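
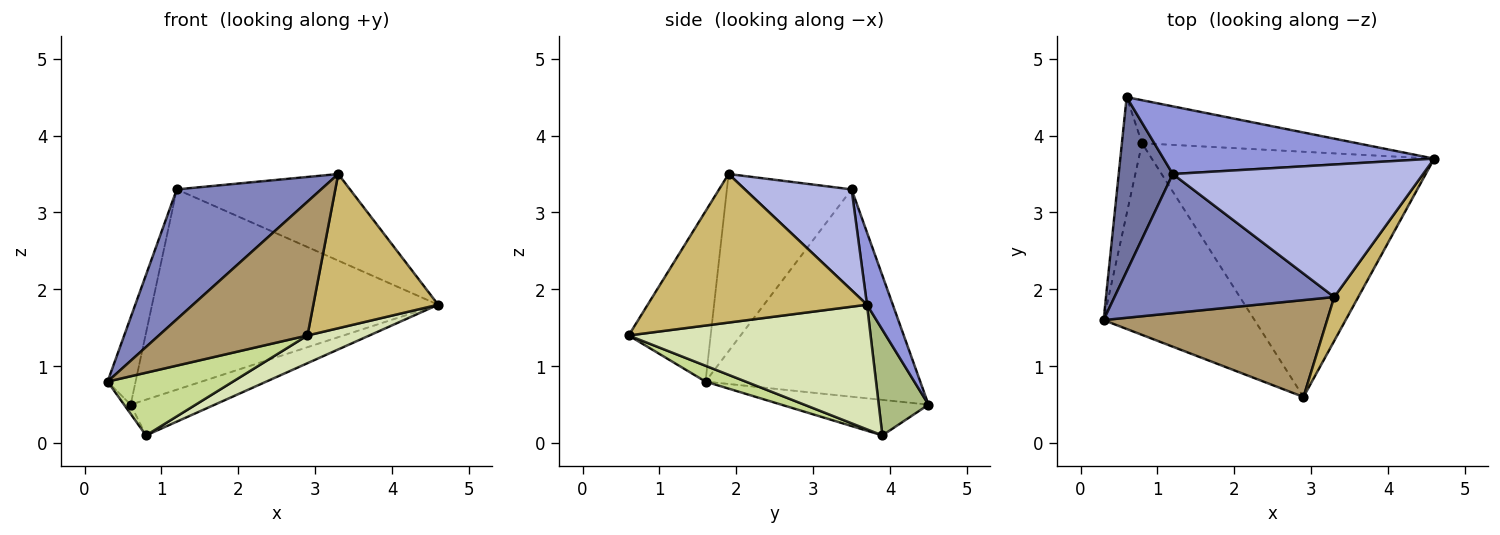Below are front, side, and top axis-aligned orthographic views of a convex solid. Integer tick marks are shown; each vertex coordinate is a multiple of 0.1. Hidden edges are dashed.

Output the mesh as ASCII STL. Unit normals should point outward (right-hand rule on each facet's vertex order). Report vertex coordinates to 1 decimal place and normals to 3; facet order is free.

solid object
 facet normal -0.960 0.125 0.250
  outer loop
   vertex 1.2 3.5 3.3
   vertex 0.6 4.5 0.5
   vertex 0.3 1.6 0.8
  endloop
 endfacet
 facet normal -0.508 -0.588 0.630
  outer loop
   vertex 1.2 3.5 3.3
   vertex 0.3 1.6 0.8
   vertex 3.3 1.9 3.5
  endloop
 endfacet
 facet normal 0.085 0.944 0.319
  outer loop
   vertex 1.2 3.5 3.3
   vertex 4.6 3.7 1.8
   vertex 0.6 4.5 0.5
  endloop
 endfacet
 facet normal 0.319 0.518 0.793
  outer loop
   vertex 1.2 3.5 3.3
   vertex 3.3 1.9 3.5
   vertex 4.6 3.7 1.8
  endloop
 endfacet
 facet normal -0.869 0.039 -0.493
  outer loop
   vertex 0.8 3.9 0.1
   vertex 0.3 1.6 0.8
   vertex 0.6 4.5 0.5
  endloop
 endfacet
 facet normal 0.353 0.598 -0.720
  outer loop
   vertex 0.8 3.9 0.1
   vertex 0.6 4.5 0.5
   vertex 4.6 3.7 1.8
  endloop
 endfacet
 facet normal 0.099 -0.309 -0.946
  outer loop
   vertex 2.9 0.6 1.4
   vertex 0.3 1.6 0.8
   vertex 0.8 3.9 0.1
  endloop
 endfacet
 facet normal 0.402 -0.103 -0.910
  outer loop
   vertex 2.9 0.6 1.4
   vertex 0.8 3.9 0.1
   vertex 4.6 3.7 1.8
  endloop
 endfacet
 facet normal -0.408 -0.739 0.535
  outer loop
   vertex 2.9 0.6 1.4
   vertex 3.3 1.9 3.5
   vertex 0.3 1.6 0.8
  endloop
 endfacet
 facet normal 0.861 -0.490 0.139
  outer loop
   vertex 2.9 0.6 1.4
   vertex 4.6 3.7 1.8
   vertex 3.3 1.9 3.5
  endloop
 endfacet
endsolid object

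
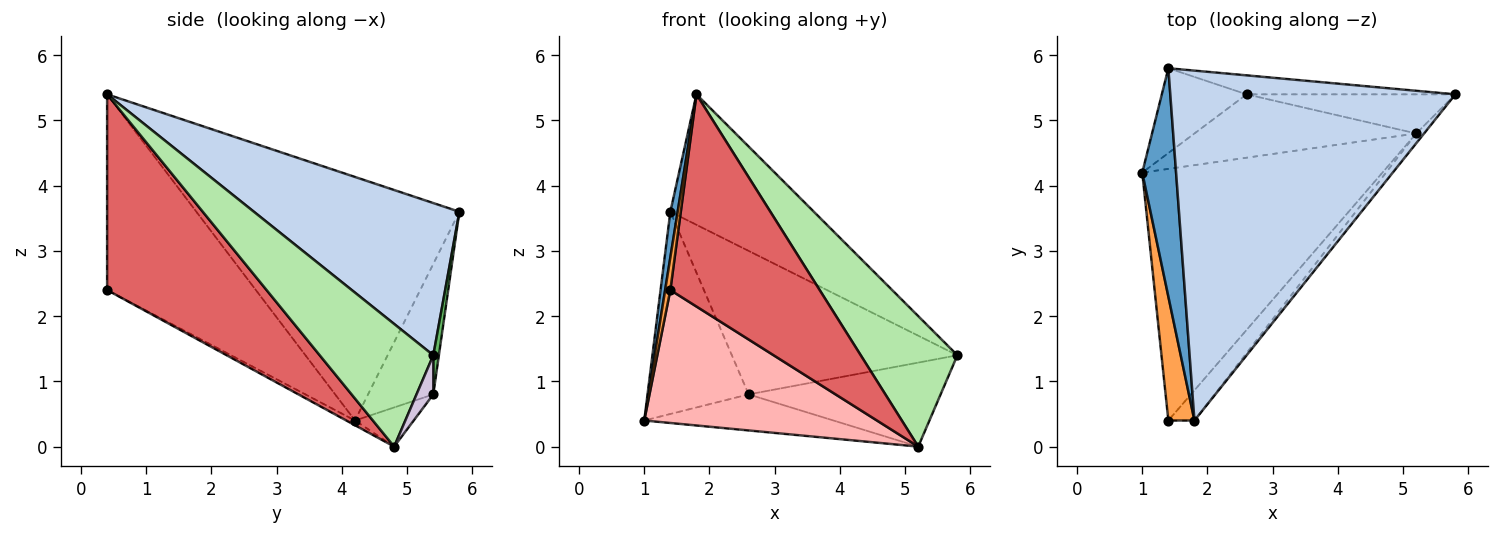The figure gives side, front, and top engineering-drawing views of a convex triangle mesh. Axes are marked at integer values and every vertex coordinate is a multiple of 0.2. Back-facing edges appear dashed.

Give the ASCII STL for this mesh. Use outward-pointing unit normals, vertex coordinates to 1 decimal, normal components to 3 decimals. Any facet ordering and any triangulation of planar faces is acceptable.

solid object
 facet normal -0.990 -0.028 0.138
  outer loop
   vertex 1.4 5.8 3.6
   vertex 1.0 4.2 0.4
   vertex 1.8 0.4 5.4
  endloop
 endfacet
 facet normal 0.447 0.312 0.838
  outer loop
   vertex 1.4 5.8 3.6
   vertex 1.8 0.4 5.4
   vertex 5.8 5.4 1.4
  endloop
 endfacet
 facet normal -0.991 -0.035 0.132
  outer loop
   vertex 1.4 0.4 2.4
   vertex 1.8 0.4 5.4
   vertex 1.0 4.2 0.4
  endloop
 endfacet
 facet normal -0.511 0.793 -0.332
  outer loop
   vertex 2.6 5.4 0.8
   vertex 1.0 4.2 0.4
   vertex 1.4 5.8 3.6
  endloop
 endfacet
 facet normal 0.025 0.991 -0.131
  outer loop
   vertex 2.6 5.4 0.8
   vertex 1.4 5.8 3.6
   vertex 5.8 5.4 1.4
  endloop
 endfacet
 facet normal 0.761 -0.647 -0.049
  outer loop
   vertex 5.2 4.8 0.0
   vertex 5.8 5.4 1.4
   vertex 1.8 0.4 5.4
  endloop
 endfacet
 facet normal 0.727 -0.680 -0.097
  outer loop
   vertex 5.2 4.8 0.0
   vertex 1.8 0.4 5.4
   vertex 1.4 0.4 2.4
  endloop
 endfacet
 facet normal -0.017 -0.467 -0.884
  outer loop
   vertex 5.2 4.8 0.0
   vertex 1.4 0.4 2.4
   vertex 1.0 4.2 0.4
  endloop
 endfacet
 facet normal -0.152 0.489 -0.859
  outer loop
   vertex 5.2 4.8 0.0
   vertex 1.0 4.2 0.4
   vertex 2.6 5.4 0.8
  endloop
 endfacet
 facet normal 0.079 0.904 -0.421
  outer loop
   vertex 5.2 4.8 0.0
   vertex 2.6 5.4 0.8
   vertex 5.8 5.4 1.4
  endloop
 endfacet
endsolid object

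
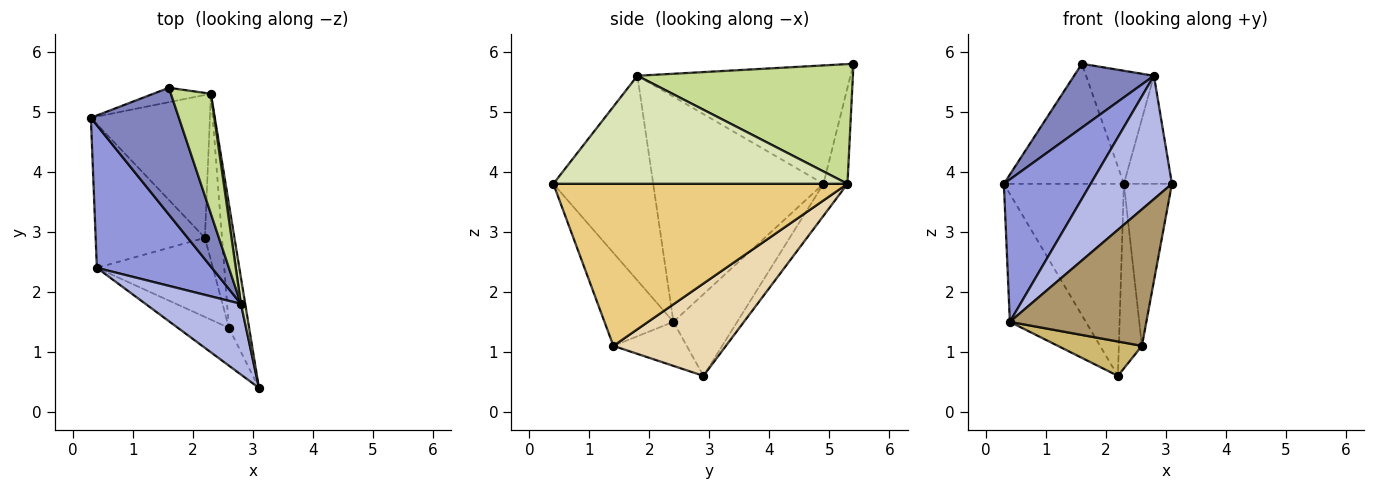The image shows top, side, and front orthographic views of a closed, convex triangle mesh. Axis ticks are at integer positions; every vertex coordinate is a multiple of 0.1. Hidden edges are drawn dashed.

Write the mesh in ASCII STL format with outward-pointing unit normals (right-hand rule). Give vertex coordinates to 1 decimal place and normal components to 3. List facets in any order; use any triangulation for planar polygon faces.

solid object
 facet normal -0.487 0.581 -0.652
  outer loop
   vertex 0.4 2.4 1.5
   vertex 0.3 4.9 3.8
   vertex 2.2 2.9 0.6
  endloop
 endfacet
 facet normal -0.768 -0.288 0.571
  outer loop
   vertex 2.8 1.8 5.6
   vertex 1.6 5.4 5.8
   vertex 0.3 4.9 3.8
  endloop
 endfacet
 facet normal -0.811 -0.413 0.414
  outer loop
   vertex 2.8 1.8 5.6
   vertex 0.3 4.9 3.8
   vertex 0.4 2.4 1.5
  endloop
 endfacet
 facet normal -0.729 -0.594 0.340
  outer loop
   vertex 2.8 1.8 5.6
   vertex 0.4 2.4 1.5
   vertex 3.1 0.4 3.8
  endloop
 endfacet
 facet normal -0.195 0.974 -0.117
  outer loop
   vertex 2.3 5.3 3.8
   vertex 0.3 4.9 3.8
   vertex 1.6 5.4 5.8
  endloop
 endfacet
 facet normal -0.158 0.792 -0.589
  outer loop
   vertex 2.3 5.3 3.8
   vertex 2.2 2.9 0.6
   vertex 0.3 4.9 3.8
  endloop
 endfacet
 facet normal 0.909 0.286 0.304
  outer loop
   vertex 2.3 5.3 3.8
   vertex 1.6 5.4 5.8
   vertex 2.8 1.8 5.6
  endloop
 endfacet
 facet normal 0.986 0.161 0.039
  outer loop
   vertex 2.3 5.3 3.8
   vertex 2.8 1.8 5.6
   vertex 3.1 0.4 3.8
  endloop
 endfacet
 facet normal -0.438 -0.867 -0.240
  outer loop
   vertex 2.6 1.4 1.1
   vertex 3.1 0.4 3.8
   vertex 0.4 2.4 1.5
  endloop
 endfacet
 facet normal -0.329 -0.376 -0.866
  outer loop
   vertex 2.6 1.4 1.1
   vertex 0.4 2.4 1.5
   vertex 2.2 2.9 0.6
  endloop
 endfacet
 facet normal 0.980 0.160 -0.122
  outer loop
   vertex 2.6 1.4 1.1
   vertex 2.3 5.3 3.8
   vertex 3.1 0.4 3.8
  endloop
 endfacet
 facet normal 0.964 0.198 -0.178
  outer loop
   vertex 2.6 1.4 1.1
   vertex 2.2 2.9 0.6
   vertex 2.3 5.3 3.8
  endloop
 endfacet
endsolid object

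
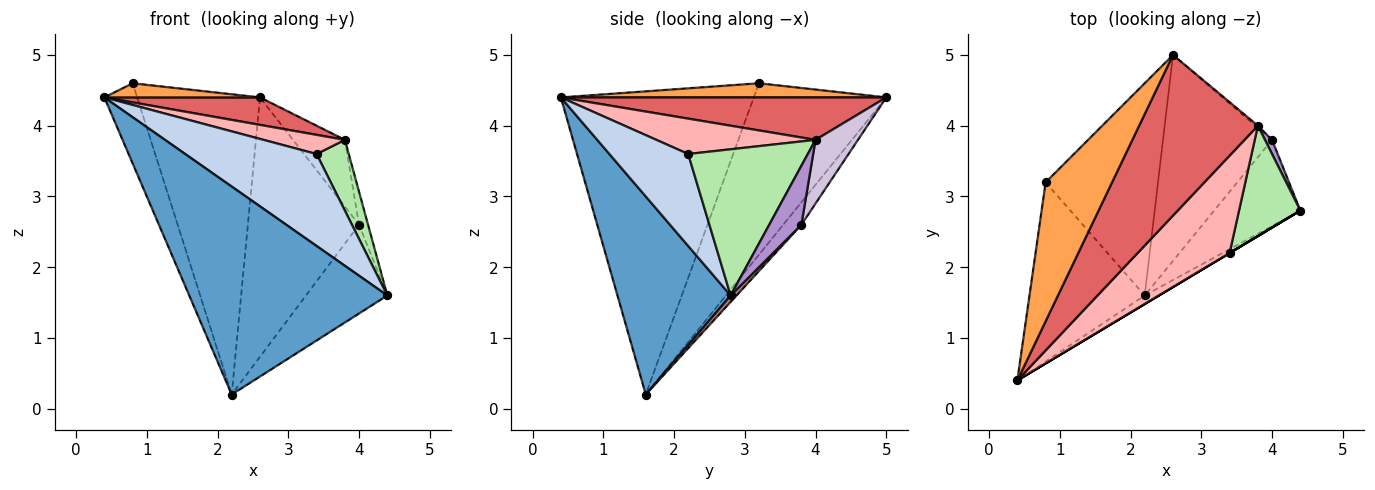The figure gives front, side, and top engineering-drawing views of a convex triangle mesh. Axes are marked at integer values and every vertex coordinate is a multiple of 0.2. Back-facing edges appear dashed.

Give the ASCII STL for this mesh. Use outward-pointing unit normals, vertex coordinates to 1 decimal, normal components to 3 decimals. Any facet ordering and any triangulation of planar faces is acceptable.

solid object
 facet normal 0.496 -0.868 -0.035
  outer loop
   vertex 2.2 1.6 0.2
   vertex 4.4 2.8 1.6
   vertex 0.4 0.4 4.4
  endloop
 endfacet
 facet normal 0.514 -0.857 0.000
  outer loop
   vertex 3.4 2.2 3.6
   vertex 0.4 0.4 4.4
   vertex 4.4 2.8 1.6
  endloop
 endfacet
 facet normal 0.207 -0.099 0.973
  outer loop
   vertex 0.8 3.2 4.6
   vertex 0.4 0.4 4.4
   vertex 2.6 5.0 4.4
  endloop
 endfacet
 facet normal -0.923 0.157 -0.351
  outer loop
   vertex 0.8 3.2 4.6
   vertex 2.2 1.6 0.2
   vertex 0.4 0.4 4.4
  endloop
 endfacet
 facet normal -0.661 0.613 -0.433
  outer loop
   vertex 0.8 3.2 4.6
   vertex 2.6 5.0 4.4
   vertex 2.2 1.6 0.2
  endloop
 endfacet
 facet normal 0.895 -0.241 0.375
  outer loop
   vertex 3.8 4.0 3.8
   vertex 3.4 2.2 3.6
   vertex 4.4 2.8 1.6
  endloop
 endfacet
 facet normal 0.332 -0.159 0.930
  outer loop
   vertex 3.8 4.0 3.8
   vertex 2.6 5.0 4.4
   vertex 0.4 0.4 4.4
  endloop
 endfacet
 facet normal 0.353 -0.180 0.918
  outer loop
   vertex 3.8 4.0 3.8
   vertex 0.4 0.4 4.4
   vertex 3.4 2.2 3.6
  endloop
 endfacet
 facet normal 0.957 0.268 0.115
  outer loop
   vertex 4.0 3.8 2.6
   vertex 3.8 4.0 3.8
   vertex 4.4 2.8 1.6
  endloop
 endfacet
 facet normal 0.633 0.774 -0.023
  outer loop
   vertex 4.0 3.8 2.6
   vertex 2.6 5.0 4.4
   vertex 3.8 4.0 3.8
  endloop
 endfacet
 facet normal 0.052 0.716 -0.696
  outer loop
   vertex 4.0 3.8 2.6
   vertex 4.4 2.8 1.6
   vertex 2.2 1.6 0.2
  endloop
 endfacet
 facet normal -0.127 0.777 -0.617
  outer loop
   vertex 4.0 3.8 2.6
   vertex 2.2 1.6 0.2
   vertex 2.6 5.0 4.4
  endloop
 endfacet
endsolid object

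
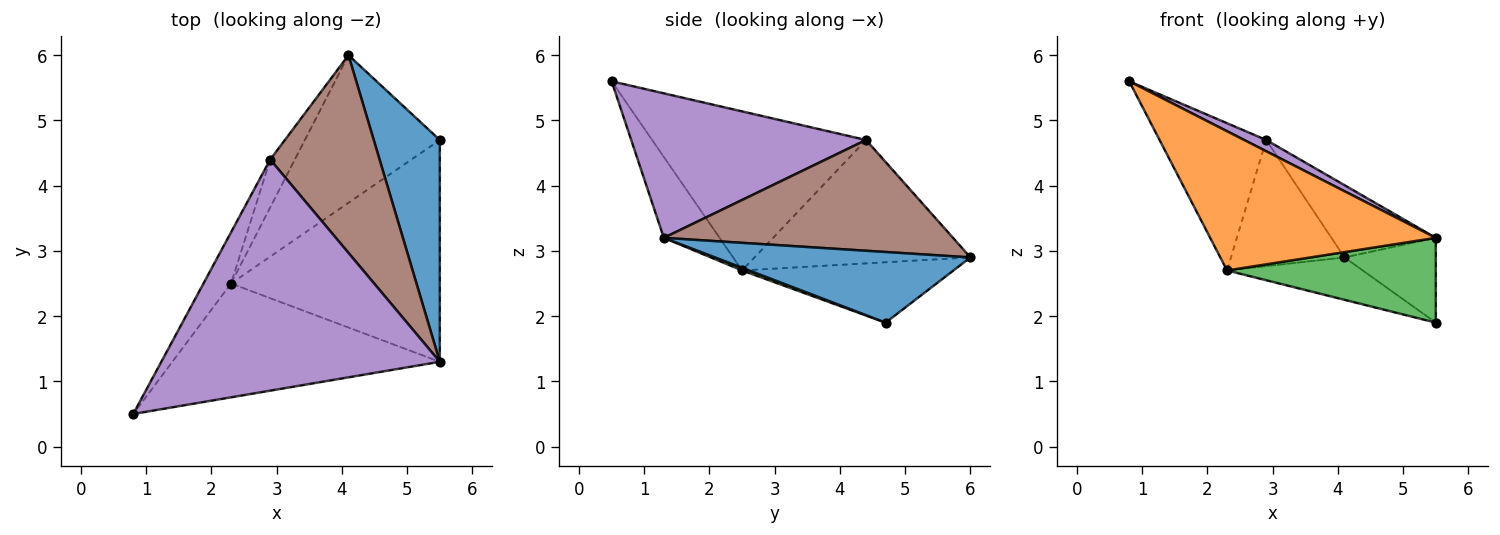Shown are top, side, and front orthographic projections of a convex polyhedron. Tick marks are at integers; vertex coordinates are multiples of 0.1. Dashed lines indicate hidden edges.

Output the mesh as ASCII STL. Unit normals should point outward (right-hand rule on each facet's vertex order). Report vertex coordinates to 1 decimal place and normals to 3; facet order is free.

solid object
 facet normal 0.707 0.253 0.661
  outer loop
   vertex 5.5 4.7 1.9
   vertex 4.1 6.0 2.9
   vertex 5.5 1.3 3.2
  endloop
 endfacet
 facet normal -0.188 -0.760 -0.622
  outer loop
   vertex 2.3 2.5 2.7
   vertex 5.5 1.3 3.2
   vertex 0.8 0.5 5.6
  endloop
 endfacet
 facet normal 0.012 -0.357 -0.934
  outer loop
   vertex 2.3 2.5 2.7
   vertex 5.5 4.7 1.9
   vertex 5.5 1.3 3.2
  endloop
 endfacet
 facet normal -0.395 0.254 -0.883
  outer loop
   vertex 2.3 2.5 2.7
   vertex 4.1 6.0 2.9
   vertex 5.5 4.7 1.9
  endloop
 endfacet
 facet normal 0.460 -0.043 0.887
  outer loop
   vertex 2.9 4.4 4.7
   vertex 0.8 0.5 5.6
   vertex 5.5 1.3 3.2
  endloop
 endfacet
 facet normal 0.689 0.249 0.681
  outer loop
   vertex 2.9 4.4 4.7
   vertex 5.5 1.3 3.2
   vertex 4.1 6.0 2.9
  endloop
 endfacet
 facet normal -0.884 0.441 -0.153
  outer loop
   vertex 2.9 4.4 4.7
   vertex 2.3 2.5 2.7
   vertex 0.8 0.5 5.6
  endloop
 endfacet
 facet normal -0.872 0.458 -0.174
  outer loop
   vertex 2.9 4.4 4.7
   vertex 4.1 6.0 2.9
   vertex 2.3 2.5 2.7
  endloop
 endfacet
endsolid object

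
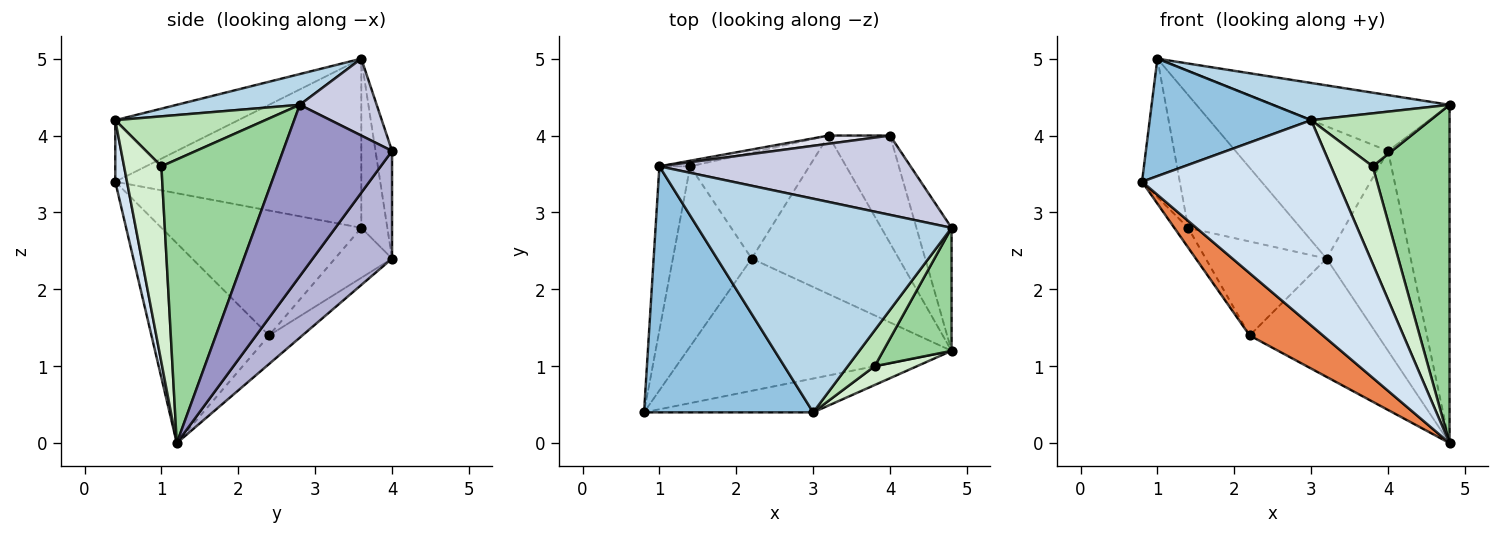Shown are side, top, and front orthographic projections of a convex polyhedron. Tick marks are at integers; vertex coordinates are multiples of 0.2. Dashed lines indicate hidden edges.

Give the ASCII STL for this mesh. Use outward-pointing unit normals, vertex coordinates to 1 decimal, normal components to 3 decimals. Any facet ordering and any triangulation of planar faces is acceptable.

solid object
 facet normal -0.973 0.149 -0.177
  outer loop
   vertex 1.4 3.6 2.8
   vertex 0.8 0.4 3.4
   vertex 1.0 3.6 5.0
  endloop
 endfacet
 facet normal -0.312 -0.409 0.857
  outer loop
   vertex 3.0 0.4 4.2
   vertex 1.0 3.6 5.0
   vertex 0.8 0.4 3.4
  endloop
 endfacet
 facet normal 0.119 -0.170 0.978
  outer loop
   vertex 3.0 0.4 4.2
   vertex 4.8 2.8 4.4
   vertex 1.0 3.6 5.0
  endloop
 endfacet
 facet normal 0.059 -0.985 -0.162
  outer loop
   vertex 3.0 0.4 4.2
   vertex 0.8 0.4 3.4
   vertex 4.8 1.2 0.0
  endloop
 endfacet
 facet normal -0.564 -0.352 -0.747
  outer loop
   vertex 2.2 2.4 1.4
   vertex 4.8 1.2 0.0
   vertex 0.8 0.4 3.4
  endloop
 endfacet
 facet normal -0.844 0.058 -0.533
  outer loop
   vertex 2.2 2.4 1.4
   vertex 0.8 0.4 3.4
   vertex 1.4 3.6 2.8
  endloop
 endfacet
 facet normal -0.225 0.973 -0.041
  outer loop
   vertex 3.2 4.0 2.4
   vertex 1.4 3.6 2.8
   vertex 1.0 3.6 5.0
  endloop
 endfacet
 facet normal -0.154 0.591 -0.792
  outer loop
   vertex 3.2 4.0 2.4
   vertex 4.8 1.2 0.0
   vertex 2.2 2.4 1.4
  endloop
 endfacet
 facet normal -0.299 0.633 -0.714
  outer loop
   vertex 3.2 4.0 2.4
   vertex 2.2 2.4 1.4
   vertex 1.4 3.6 2.8
  endloop
 endfacet
 facet normal 0.817 -0.542 0.197
  outer loop
   vertex 3.8 1.0 3.6
   vertex 4.8 1.2 0.0
   vertex 4.8 2.8 4.4
  endloop
 endfacet
 facet normal 0.721 -0.573 0.388
  outer loop
   vertex 3.8 1.0 3.6
   vertex 4.8 2.8 4.4
   vertex 3.0 0.4 4.2
  endloop
 endfacet
 facet normal 0.660 -0.738 0.142
  outer loop
   vertex 3.8 1.0 3.6
   vertex 3.0 0.4 4.2
   vertex 4.8 1.2 0.0
  endloop
 endfacet
 facet normal 0.857 0.484 -0.176
  outer loop
   vertex 4.0 4.0 3.8
   vertex 4.8 2.8 4.4
   vertex 4.8 1.2 0.0
  endloop
 endfacet
 facet normal 0.639 0.678 -0.365
  outer loop
   vertex 4.0 4.0 3.8
   vertex 4.8 1.2 0.0
   vertex 3.2 4.0 2.4
  endloop
 endfacet
 facet normal 0.243 0.558 0.793
  outer loop
   vertex 4.0 4.0 3.8
   vertex 1.0 3.6 5.0
   vertex 4.8 2.8 4.4
  endloop
 endfacet
 facet normal -0.108 0.992 0.062
  outer loop
   vertex 4.0 4.0 3.8
   vertex 3.2 4.0 2.4
   vertex 1.0 3.6 5.0
  endloop
 endfacet
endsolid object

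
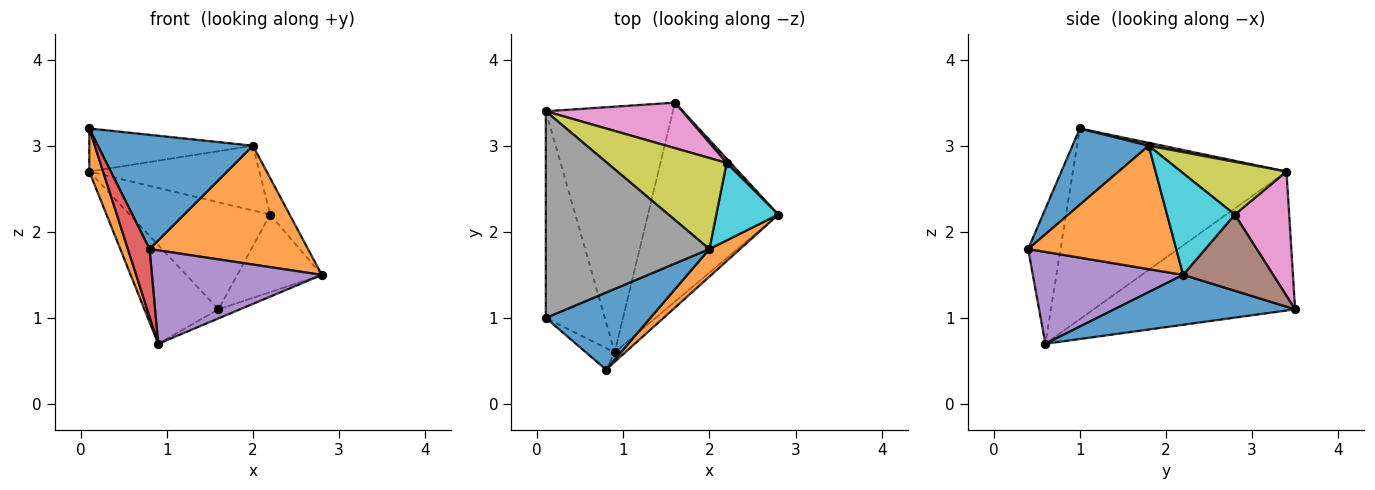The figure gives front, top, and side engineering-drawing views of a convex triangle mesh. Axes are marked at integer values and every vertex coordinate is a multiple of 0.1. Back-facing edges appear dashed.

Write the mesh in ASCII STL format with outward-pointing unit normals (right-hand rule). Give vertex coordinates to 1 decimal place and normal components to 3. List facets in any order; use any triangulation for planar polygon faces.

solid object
 facet normal 0.357 0.043 -0.933
  outer loop
   vertex 0.9 0.6 0.7
   vertex 1.6 3.5 1.1
   vertex 2.8 2.2 1.5
  endloop
 endfacet
 facet normal -0.953 -0.062 -0.295
  outer loop
   vertex 0.1 3.4 2.7
   vertex 0.9 0.6 0.7
   vertex 0.1 1.0 3.2
  endloop
 endfacet
 facet normal -0.712 0.262 -0.651
  outer loop
   vertex 0.1 3.4 2.7
   vertex 1.6 3.5 1.1
   vertex 0.9 0.6 0.7
  endloop
 endfacet
 facet normal -0.818 -0.548 -0.174
  outer loop
   vertex 0.8 0.4 1.8
   vertex 0.1 1.0 3.2
   vertex 0.9 0.6 0.7
  endloop
 endfacet
 facet normal 0.661 -0.747 -0.076
  outer loop
   vertex 0.8 0.4 1.8
   vertex 0.9 0.6 0.7
   vertex 2.8 2.2 1.5
  endloop
 endfacet
 facet normal 0.728 0.684 0.038
  outer loop
   vertex 2.2 2.8 2.2
   vertex 2.8 2.2 1.5
   vertex 1.6 3.5 1.1
  endloop
 endfacet
 facet normal 0.335 0.867 0.369
  outer loop
   vertex 2.2 2.8 2.2
   vertex 1.6 3.5 1.1
   vertex 0.1 3.4 2.7
  endloop
 endfacet
 facet normal 0.017 0.204 0.979
  outer loop
   vertex 2.0 1.8 3.0
   vertex 0.1 3.4 2.7
   vertex 0.1 1.0 3.2
  endloop
 endfacet
 facet normal 0.338 0.546 0.767
  outer loop
   vertex 2.0 1.8 3.0
   vertex 2.2 2.8 2.2
   vertex 0.1 3.4 2.7
  endloop
 endfacet
 facet normal 0.829 0.239 0.506
  outer loop
   vertex 2.0 1.8 3.0
   vertex 2.8 2.2 1.5
   vertex 2.2 2.8 2.2
  endloop
 endfacet
 facet normal 0.378 -0.768 0.518
  outer loop
   vertex 2.0 1.8 3.0
   vertex 0.1 1.0 3.2
   vertex 0.8 0.4 1.8
  endloop
 endfacet
 facet normal 0.673 -0.720 0.167
  outer loop
   vertex 2.0 1.8 3.0
   vertex 0.8 0.4 1.8
   vertex 2.8 2.2 1.5
  endloop
 endfacet
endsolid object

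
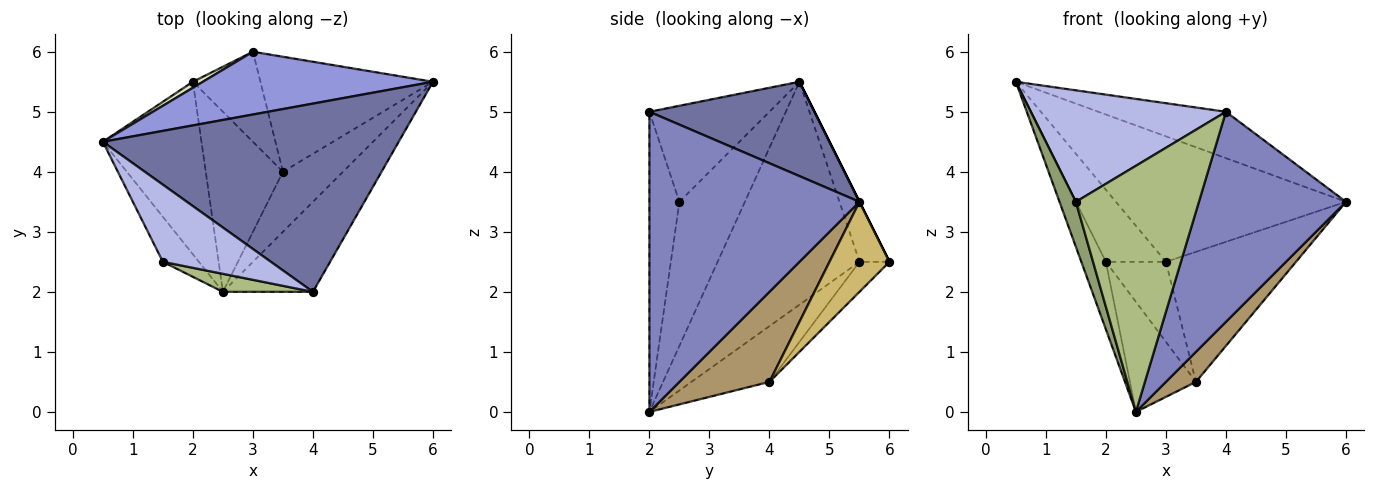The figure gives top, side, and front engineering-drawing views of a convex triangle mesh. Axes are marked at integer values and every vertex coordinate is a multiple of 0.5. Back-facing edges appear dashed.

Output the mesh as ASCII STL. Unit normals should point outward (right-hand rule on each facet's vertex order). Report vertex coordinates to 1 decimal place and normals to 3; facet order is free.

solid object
 facet normal 0.296 0.229 0.928
  outer loop
   vertex 4.0 2.0 5.0
   vertex 6.0 5.5 3.5
   vertex 0.5 4.5 5.5
  endloop
 endfacet
 facet normal 0.796 -0.557 -0.239
  outer loop
   vertex 2.5 2.0 0.0
   vertex 6.0 5.5 3.5
   vertex 4.0 2.0 5.0
  endloop
 endfacet
 facet normal 0.000 0.894 0.447
  outer loop
   vertex 3.0 6.0 2.5
   vertex 0.5 4.5 5.5
   vertex 6.0 5.5 3.5
  endloop
 endfacet
 facet normal -0.451 -0.734 0.508
  outer loop
   vertex 1.5 2.5 3.5
   vertex 4.0 2.0 5.0
   vertex 0.5 4.5 5.5
  endloop
 endfacet
 facet normal -0.943 -0.236 -0.236
  outer loop
   vertex 1.5 2.5 3.5
   vertex 0.5 4.5 5.5
   vertex 2.5 2.0 0.0
  endloop
 endfacet
 facet normal -0.236 -0.969 0.071
  outer loop
   vertex 1.5 2.5 3.5
   vertex 2.5 2.0 0.0
   vertex 4.0 2.0 5.0
  endloop
 endfacet
 facet normal -0.903 0.156 -0.400
  outer loop
   vertex 2.0 5.5 2.5
   vertex 2.5 2.0 0.0
   vertex 0.5 4.5 5.5
  endloop
 endfacet
 facet normal -0.446 0.892 0.074
  outer loop
   vertex 2.0 5.5 2.5
   vertex 0.5 4.5 5.5
   vertex 3.0 6.0 2.5
  endloop
 endfacet
 facet normal 0.802 -0.267 -0.535
  outer loop
   vertex 3.5 4.0 0.5
   vertex 6.0 5.5 3.5
   vertex 2.5 2.0 0.0
  endloop
 endfacet
 facet normal 0.327 0.708 -0.626
  outer loop
   vertex 3.5 4.0 0.5
   vertex 3.0 6.0 2.5
   vertex 6.0 5.5 3.5
  endloop
 endfacet
 facet normal -0.525 0.444 -0.726
  outer loop
   vertex 3.5 4.0 0.5
   vertex 2.5 2.0 0.0
   vertex 2.0 5.5 2.5
  endloop
 endfacet
 facet normal -0.315 0.630 -0.709
  outer loop
   vertex 3.5 4.0 0.5
   vertex 2.0 5.5 2.5
   vertex 3.0 6.0 2.5
  endloop
 endfacet
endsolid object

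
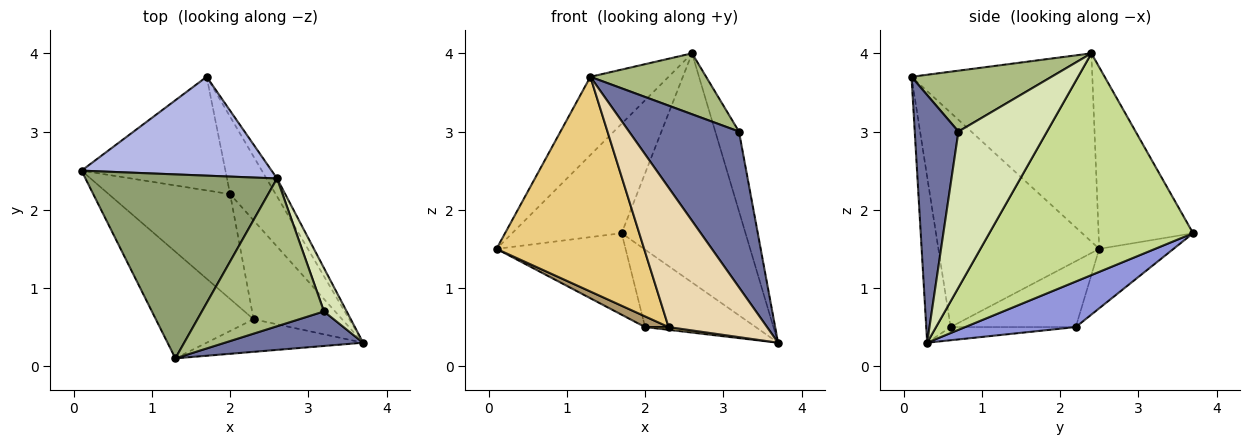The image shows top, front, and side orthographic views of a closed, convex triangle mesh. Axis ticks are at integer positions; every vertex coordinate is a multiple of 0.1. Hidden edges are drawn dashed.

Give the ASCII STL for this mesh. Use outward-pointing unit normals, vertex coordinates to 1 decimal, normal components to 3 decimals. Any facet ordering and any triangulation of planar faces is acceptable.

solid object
 facet normal 0.362 -0.910 0.202
  outer loop
   vertex 3.2 0.7 3.0
   vertex 1.3 0.1 3.7
   vertex 3.7 0.3 0.3
  endloop
 endfacet
 facet normal -0.318 0.553 -0.770
  outer loop
   vertex 2.0 2.2 0.5
   vertex 0.1 2.5 1.5
   vertex 1.7 3.7 1.7
  endloop
 endfacet
 facet normal 0.577 0.577 -0.577
  outer loop
   vertex 2.0 2.2 0.5
   vertex 1.7 3.7 1.7
   vertex 3.7 0.3 0.3
  endloop
 endfacet
 facet normal -0.539 0.625 0.564
  outer loop
   vertex 2.6 2.4 4.0
   vertex 1.7 3.7 1.7
   vertex 0.1 2.5 1.5
  endloop
 endfacet
 facet normal -0.671 0.290 0.682
  outer loop
   vertex 2.6 2.4 4.0
   vertex 0.1 2.5 1.5
   vertex 1.3 0.1 3.7
  endloop
 endfacet
 facet normal 0.419 -0.346 0.840
  outer loop
   vertex 2.6 2.4 4.0
   vertex 1.3 0.1 3.7
   vertex 3.2 0.7 3.0
  endloop
 endfacet
 facet normal 0.854 0.519 -0.041
  outer loop
   vertex 2.6 2.4 4.0
   vertex 3.7 0.3 0.3
   vertex 1.7 3.7 1.7
  endloop
 endfacet
 facet normal 0.957 0.256 0.139
  outer loop
   vertex 2.6 2.4 4.0
   vertex 3.2 0.7 3.0
   vertex 3.7 0.3 0.3
  endloop
 endfacet
 facet normal -0.475 -0.089 -0.876
  outer loop
   vertex 2.3 0.6 0.5
   vertex 0.1 2.5 1.5
   vertex 2.0 2.2 0.5
  endloop
 endfacet
 facet normal -0.147 -0.028 -0.989
  outer loop
   vertex 2.3 0.6 0.5
   vertex 2.0 2.2 0.5
   vertex 3.7 0.3 0.3
  endloop
 endfacet
 facet normal -0.698 -0.641 -0.318
  outer loop
   vertex 2.3 0.6 0.5
   vertex 1.3 0.1 3.7
   vertex 0.1 2.5 1.5
  endloop
 endfacet
 facet normal -0.234 -0.947 -0.221
  outer loop
   vertex 2.3 0.6 0.5
   vertex 3.7 0.3 0.3
   vertex 1.3 0.1 3.7
  endloop
 endfacet
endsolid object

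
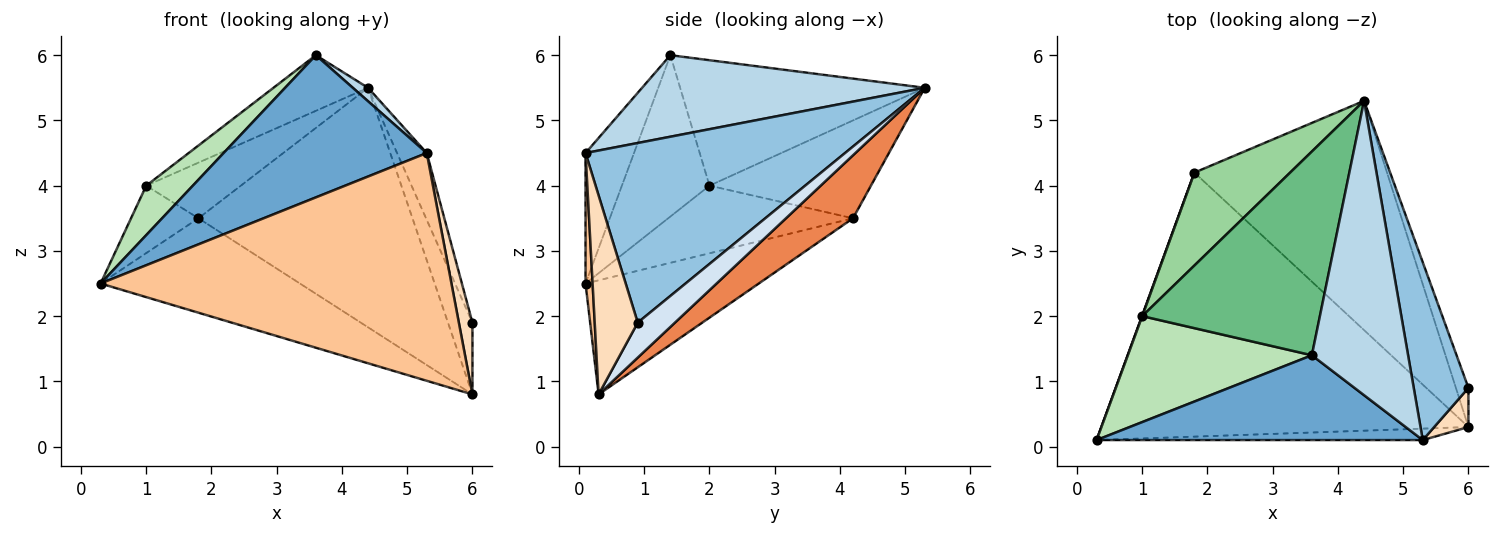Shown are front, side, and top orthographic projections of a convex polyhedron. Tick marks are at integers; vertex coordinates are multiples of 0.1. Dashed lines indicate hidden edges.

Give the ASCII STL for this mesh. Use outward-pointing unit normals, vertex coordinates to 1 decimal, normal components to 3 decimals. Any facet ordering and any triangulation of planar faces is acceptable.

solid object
 facet normal -0.201 -0.841 0.502
  outer loop
   vertex 5.3 0.1 4.5
   vertex 3.6 1.4 6.0
   vertex 0.3 0.1 2.5
  endloop
 endfacet
 facet normal 0.951 0.109 0.290
  outer loop
   vertex 5.3 0.1 4.5
   vertex 6.0 0.9 1.9
   vertex 4.4 5.3 5.5
  endloop
 endfacet
 facet normal 0.646 -0.035 0.762
  outer loop
   vertex 5.3 0.1 4.5
   vertex 4.4 5.3 5.5
   vertex 3.6 1.4 6.0
  endloop
 endfacet
 facet normal 0.801 0.526 -0.287
  outer loop
   vertex 6.0 0.3 0.8
   vertex 4.4 5.3 5.5
   vertex 6.0 0.9 1.9
  endloop
 endfacet
 facet normal 0.221 0.705 -0.674
  outer loop
   vertex 6.0 0.3 0.8
   vertex 1.8 4.2 3.5
   vertex 4.4 5.3 5.5
  endloop
 endfacet
 facet normal -0.281 0.323 -0.904
  outer loop
   vertex 6.0 0.3 0.8
   vertex 0.3 0.1 2.5
   vertex 1.8 4.2 3.5
  endloop
 endfacet
 facet normal 0.020 -0.999 -0.050
  outer loop
   vertex 6.0 0.3 0.8
   vertex 5.3 0.1 4.5
   vertex 0.3 0.1 2.5
  endloop
 endfacet
 facet normal 0.941 -0.297 0.162
  outer loop
   vertex 6.0 0.3 0.8
   vertex 6.0 0.9 1.9
   vertex 5.3 0.1 4.5
  endloop
 endfacet
 facet normal -0.563 0.218 0.797
  outer loop
   vertex 1.0 2.0 4.0
   vertex 3.6 1.4 6.0
   vertex 4.4 5.3 5.5
  endloop
 endfacet
 facet normal -0.659 0.386 0.645
  outer loop
   vertex 1.0 2.0 4.0
   vertex 4.4 5.3 5.5
   vertex 1.8 4.2 3.5
  endloop
 endfacet
 facet normal -0.622 -0.331 0.710
  outer loop
   vertex 1.0 2.0 4.0
   vertex 0.3 0.1 2.5
   vertex 3.6 1.4 6.0
  endloop
 endfacet
 facet normal -0.939 0.343 0.004
  outer loop
   vertex 1.0 2.0 4.0
   vertex 1.8 4.2 3.5
   vertex 0.3 0.1 2.5
  endloop
 endfacet
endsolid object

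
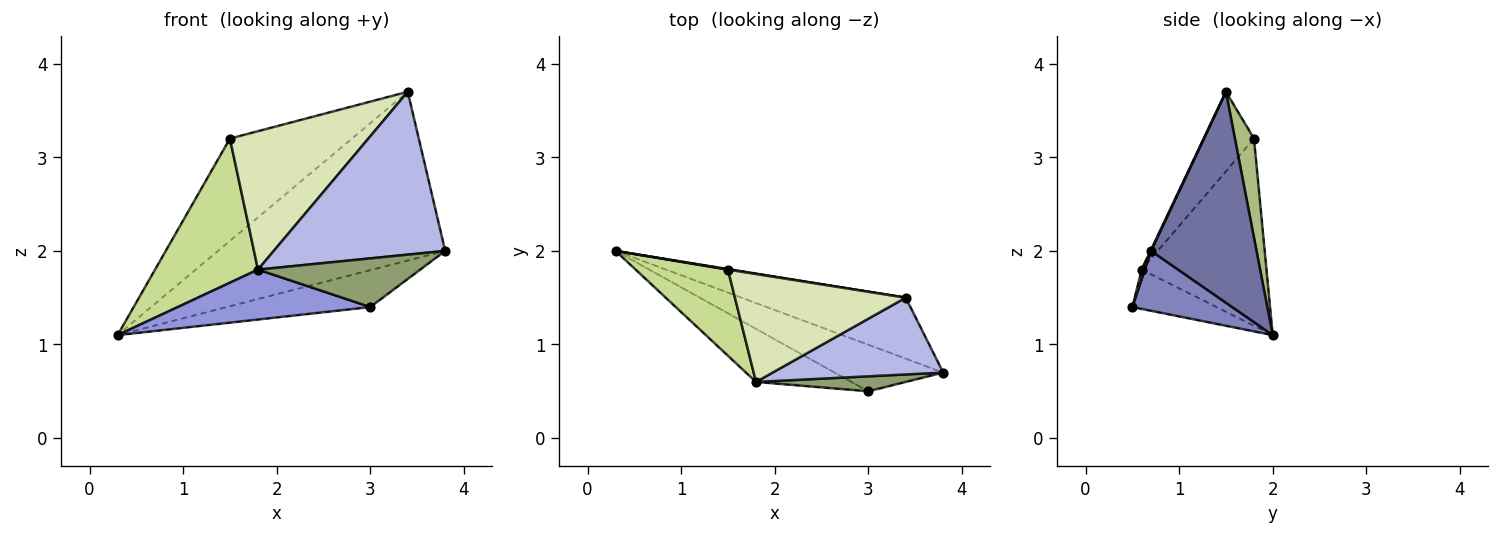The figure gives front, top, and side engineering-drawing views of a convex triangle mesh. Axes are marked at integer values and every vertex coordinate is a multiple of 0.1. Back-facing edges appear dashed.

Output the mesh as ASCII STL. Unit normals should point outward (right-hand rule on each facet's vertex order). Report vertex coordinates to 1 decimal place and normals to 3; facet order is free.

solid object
 facet normal 0.400 0.862 -0.311
  outer loop
   vertex 3.4 1.5 3.7
   vertex 3.8 0.7 2.0
   vertex 0.3 2.0 1.1
  endloop
 endfacet
 facet normal 0.397 0.570 -0.719
  outer loop
   vertex 3.0 0.5 1.4
   vertex 0.3 2.0 1.1
   vertex 3.8 0.7 2.0
  endloop
 endfacet
 facet normal -0.287 -0.656 -0.698
  outer loop
   vertex 1.8 0.6 1.8
   vertex 0.3 2.0 1.1
   vertex 3.0 0.5 1.4
  endloop
 endfacet
 facet normal 0.003 -0.905 0.426
  outer loop
   vertex 1.8 0.6 1.8
   vertex 3.8 0.7 2.0
   vertex 3.4 1.5 3.7
  endloop
 endfacet
 facet normal 0.018 -0.956 0.294
  outer loop
   vertex 1.8 0.6 1.8
   vertex 3.0 0.5 1.4
   vertex 3.8 0.7 2.0
  endloop
 endfacet
 facet normal 0.154 0.988 0.006
  outer loop
   vertex 1.5 1.8 3.2
   vertex 3.4 1.5 3.7
   vertex 0.3 2.0 1.1
  endloop
 endfacet
 facet normal -0.721 -0.595 0.355
  outer loop
   vertex 1.5 1.8 3.2
   vertex 0.3 2.0 1.1
   vertex 1.8 0.6 1.8
  endloop
 endfacet
 facet normal -0.275 -0.758 0.591
  outer loop
   vertex 1.5 1.8 3.2
   vertex 1.8 0.6 1.8
   vertex 3.4 1.5 3.7
  endloop
 endfacet
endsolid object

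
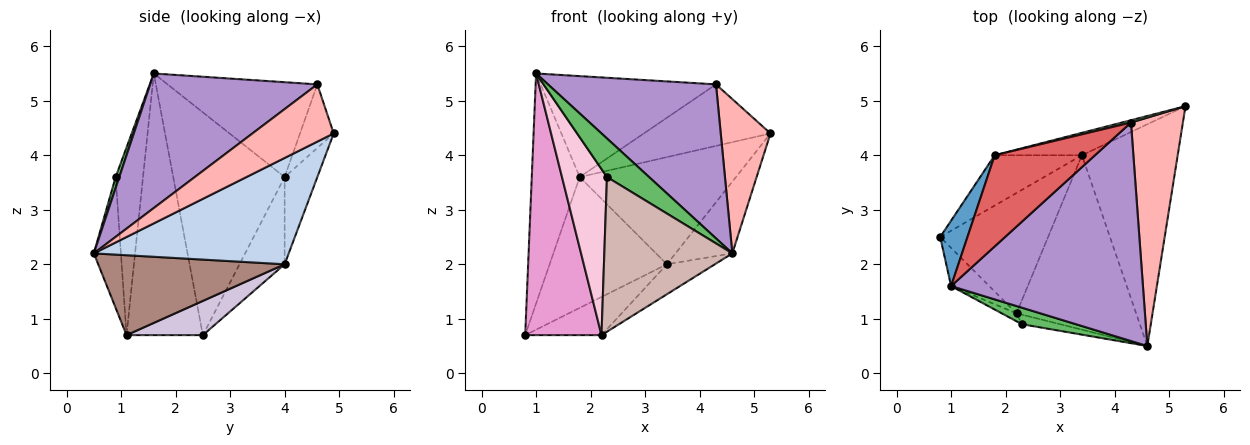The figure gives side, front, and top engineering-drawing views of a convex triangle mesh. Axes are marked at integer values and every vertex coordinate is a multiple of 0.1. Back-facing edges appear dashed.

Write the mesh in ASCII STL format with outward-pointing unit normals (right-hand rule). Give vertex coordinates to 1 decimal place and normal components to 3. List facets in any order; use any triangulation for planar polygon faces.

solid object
 facet normal -0.913 0.393 0.112
  outer loop
   vertex 1.8 4.0 3.6
   vertex 0.8 2.5 0.7
   vertex 1.0 1.6 5.5
  endloop
 endfacet
 facet normal 0.726 0.212 -0.654
  outer loop
   vertex 3.4 4.0 2.0
   vertex 5.3 4.9 4.4
   vertex 4.6 0.5 2.2
  endloop
 endfacet
 facet normal -0.338 0.878 -0.338
  outer loop
   vertex 3.4 4.0 2.0
   vertex 0.8 2.5 0.7
   vertex 1.8 4.0 3.6
  endloop
 endfacet
 facet normal -0.201 0.959 -0.201
  outer loop
   vertex 3.4 4.0 2.0
   vertex 1.8 4.0 3.6
   vertex 5.3 4.9 4.4
  endloop
 endfacet
 facet normal 0.079 -0.917 0.392
  outer loop
   vertex 2.3 0.9 3.6
   vertex 4.6 0.5 2.2
   vertex 1.0 1.6 5.5
  endloop
 endfacet
 facet normal -0.257 0.966 0.037
  outer loop
   vertex 4.3 4.6 5.3
   vertex 5.3 4.9 4.4
   vertex 1.8 4.0 3.6
  endloop
 endfacet
 facet normal -0.535 0.627 0.566
  outer loop
   vertex 4.3 4.6 5.3
   vertex 1.8 4.0 3.6
   vertex 1.0 1.6 5.5
  endloop
 endfacet
 facet normal 0.675 -0.413 0.612
  outer loop
   vertex 4.3 4.6 5.3
   vertex 4.6 0.5 2.2
   vertex 5.3 4.9 4.4
  endloop
 endfacet
 facet normal 0.497 -0.500 0.709
  outer loop
   vertex 4.3 4.6 5.3
   vertex 1.0 1.6 5.5
   vertex 4.6 0.5 2.2
  endloop
 endfacet
 facet normal 0.289 0.289 -0.912
  outer loop
   vertex 2.2 1.1 0.7
   vertex 0.8 2.5 0.7
   vertex 3.4 4.0 2.0
  endloop
 endfacet
 facet normal 0.550 0.141 -0.823
  outer loop
   vertex 2.2 1.1 0.7
   vertex 3.4 4.0 2.0
   vertex 4.6 0.5 2.2
  endloop
 endfacet
 facet normal -0.207 -0.977 -0.060
  outer loop
   vertex 2.2 1.1 0.7
   vertex 4.6 0.5 2.2
   vertex 2.3 0.9 3.6
  endloop
 endfacet
 facet normal -0.703 -0.703 -0.103
  outer loop
   vertex 2.2 1.1 0.7
   vertex 1.0 1.6 5.5
   vertex 0.8 2.5 0.7
  endloop
 endfacet
 facet normal -0.519 -0.854 -0.041
  outer loop
   vertex 2.2 1.1 0.7
   vertex 2.3 0.9 3.6
   vertex 1.0 1.6 5.5
  endloop
 endfacet
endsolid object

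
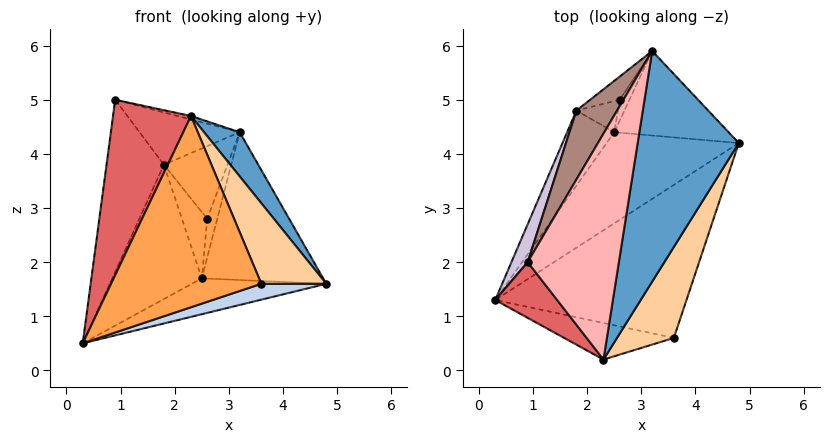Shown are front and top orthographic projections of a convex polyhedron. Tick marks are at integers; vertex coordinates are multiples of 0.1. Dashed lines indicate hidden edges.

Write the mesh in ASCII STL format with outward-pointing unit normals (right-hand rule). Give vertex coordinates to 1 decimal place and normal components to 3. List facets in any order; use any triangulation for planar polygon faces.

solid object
 facet normal 0.835 -0.103 0.540
  outer loop
   vertex 2.3 0.2 4.7
   vertex 4.8 4.2 1.6
   vertex 3.2 5.9 4.4
  endloop
 endfacet
 facet normal 0.296 -0.099 -0.950
  outer loop
   vertex 3.6 0.6 1.6
   vertex 0.3 1.3 0.5
   vertex 4.8 4.2 1.6
  endloop
 endfacet
 facet normal -0.144 -0.972 -0.186
  outer loop
   vertex 3.6 0.6 1.6
   vertex 2.3 0.2 4.7
   vertex 0.3 1.3 0.5
  endloop
 endfacet
 facet normal 0.893 -0.298 0.336
  outer loop
   vertex 3.6 0.6 1.6
   vertex 4.8 4.2 1.6
   vertex 2.3 0.2 4.7
  endloop
 endfacet
 facet normal -0.009 0.366 -0.930
  outer loop
   vertex 2.5 4.4 1.7
   vertex 4.8 4.2 1.6
   vertex 0.3 1.3 0.5
  endloop
 endfacet
 facet normal 0.054 0.867 -0.496
  outer loop
   vertex 2.5 4.4 1.7
   vertex 3.2 5.9 4.4
   vertex 4.8 4.2 1.6
  endloop
 endfacet
 facet normal -0.758 -0.622 0.198
  outer loop
   vertex 0.9 2.0 5.0
   vertex 0.3 1.3 0.5
   vertex 2.3 0.2 4.7
  endloop
 endfacet
 facet normal 0.228 0.015 0.974
  outer loop
   vertex 0.9 2.0 5.0
   vertex 2.3 0.2 4.7
   vertex 3.2 5.9 4.4
  endloop
 endfacet
 facet normal -0.694 0.628 -0.351
  outer loop
   vertex 1.8 4.8 3.8
   vertex 2.5 4.4 1.7
   vertex 0.3 1.3 0.5
  endloop
 endfacet
 facet normal -0.940 0.334 0.073
  outer loop
   vertex 1.8 4.8 3.8
   vertex 0.3 1.3 0.5
   vertex 0.9 2.0 5.0
  endloop
 endfacet
 facet normal -0.632 0.468 0.618
  outer loop
   vertex 1.8 4.8 3.8
   vertex 0.9 2.0 5.0
   vertex 3.2 5.9 4.4
  endloop
 endfacet
 facet normal -0.053 0.879 -0.474
  outer loop
   vertex 2.6 5.0 2.8
   vertex 3.2 5.9 4.4
   vertex 2.5 4.4 1.7
  endloop
 endfacet
 facet normal -0.526 0.810 -0.259
  outer loop
   vertex 2.6 5.0 2.8
   vertex 1.8 4.8 3.8
   vertex 3.2 5.9 4.4
  endloop
 endfacet
 facet normal -0.604 0.722 -0.339
  outer loop
   vertex 2.6 5.0 2.8
   vertex 2.5 4.4 1.7
   vertex 1.8 4.8 3.8
  endloop
 endfacet
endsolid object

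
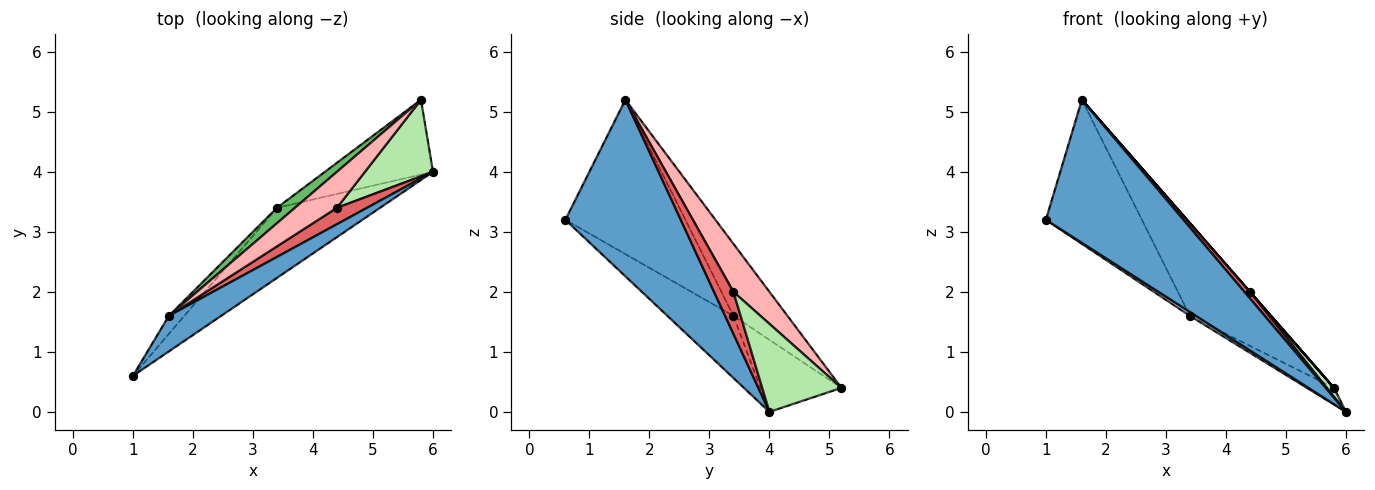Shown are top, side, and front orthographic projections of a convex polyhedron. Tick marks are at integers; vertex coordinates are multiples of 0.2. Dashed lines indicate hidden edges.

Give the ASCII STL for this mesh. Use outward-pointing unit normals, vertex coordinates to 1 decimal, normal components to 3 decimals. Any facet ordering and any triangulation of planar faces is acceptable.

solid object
 facet normal 0.631 -0.753 0.187
  outer loop
   vertex 1.6 1.6 5.2
   vertex 1.0 0.6 3.2
   vertex 6.0 4.0 0.0
  endloop
 endfacet
 facet normal -0.516 -0.047 -0.856
  outer loop
   vertex 3.4 3.4 1.6
   vertex 6.0 4.0 0.0
   vertex 1.0 0.6 3.2
  endloop
 endfacet
 facet normal -0.545 0.182 -0.818
  outer loop
   vertex 3.4 3.4 1.6
   vertex 5.8 5.2 0.4
   vertex 6.0 4.0 0.0
  endloop
 endfacet
 facet normal -0.778 0.623 -0.078
  outer loop
   vertex 3.4 3.4 1.6
   vertex 1.0 0.6 3.2
   vertex 1.6 1.6 5.2
  endloop
 endfacet
 facet normal -0.549 0.824 0.137
  outer loop
   vertex 3.4 3.4 1.6
   vertex 1.6 1.6 5.2
   vertex 5.8 5.2 0.4
  endloop
 endfacet
 facet normal 0.789 -0.072 0.610
  outer loop
   vertex 4.4 3.4 2.0
   vertex 6.0 4.0 0.0
   vertex 5.8 5.2 0.4
  endloop
 endfacet
 facet normal 0.793 -0.226 0.566
  outer loop
   vertex 4.4 3.4 2.0
   vertex 1.6 1.6 5.2
   vertex 6.0 4.0 0.0
  endloop
 endfacet
 facet normal 0.753 0.000 0.659
  outer loop
   vertex 4.4 3.4 2.0
   vertex 5.8 5.2 0.4
   vertex 1.6 1.6 5.2
  endloop
 endfacet
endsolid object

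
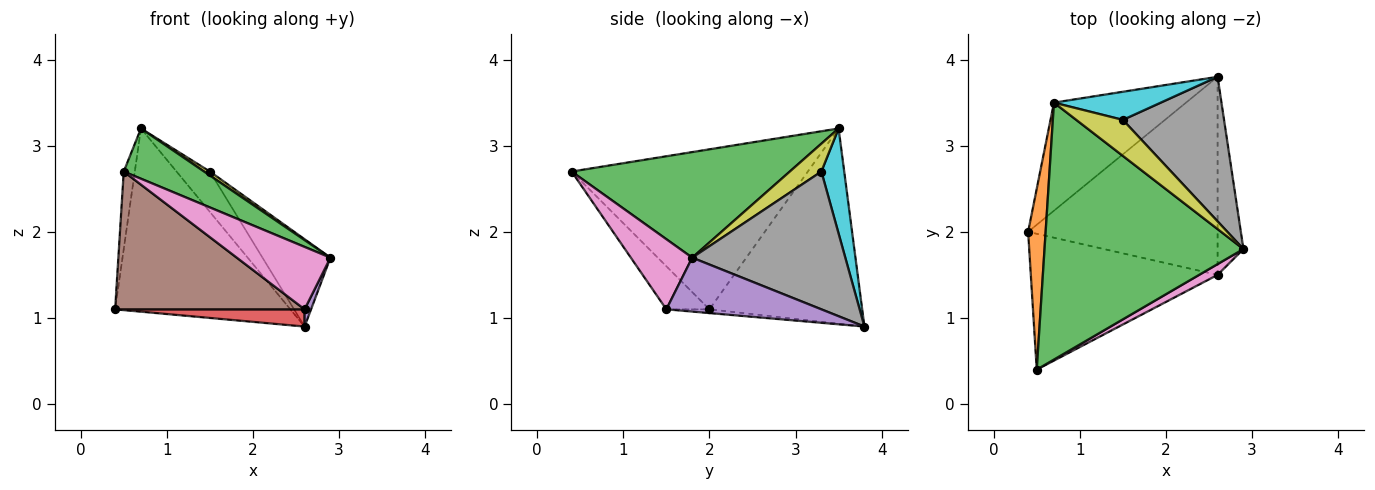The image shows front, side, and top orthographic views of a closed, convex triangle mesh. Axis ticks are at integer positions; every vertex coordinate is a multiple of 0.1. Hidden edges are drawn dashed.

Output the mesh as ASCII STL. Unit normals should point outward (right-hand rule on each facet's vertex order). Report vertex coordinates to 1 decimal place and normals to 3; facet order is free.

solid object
 facet normal -0.600 0.689 -0.406
  outer loop
   vertex 0.7 3.5 3.2
   vertex 2.6 3.8 0.9
   vertex 0.4 2.0 1.1
  endloop
 endfacet
 facet normal -0.993 0.047 0.109
  outer loop
   vertex 0.5 0.4 2.7
   vertex 0.7 3.5 3.2
   vertex 0.4 2.0 1.1
  endloop
 endfacet
 facet normal 0.462 -0.170 0.870
  outer loop
   vertex 0.5 0.4 2.7
   vertex 2.9 1.8 1.7
   vertex 0.7 3.5 3.2
  endloop
 endfacet
 facet normal -0.020 -0.087 -0.996
  outer loop
   vertex 2.6 1.5 1.1
   vertex 0.4 2.0 1.1
   vertex 2.6 3.8 0.9
  endloop
 endfacet
 facet normal 0.901 -0.038 -0.432
  outer loop
   vertex 2.6 1.5 1.1
   vertex 2.6 3.8 0.9
   vertex 2.9 1.8 1.7
  endloop
 endfacet
 facet normal -0.160 -0.703 -0.693
  outer loop
   vertex 2.6 1.5 1.1
   vertex 0.5 0.4 2.7
   vertex 0.4 2.0 1.1
  endloop
 endfacet
 facet normal 0.542 -0.828 0.143
  outer loop
   vertex 2.6 1.5 1.1
   vertex 2.9 1.8 1.7
   vertex 0.5 0.4 2.7
  endloop
 endfacet
 facet normal 0.759 0.337 0.557
  outer loop
   vertex 1.5 3.3 2.7
   vertex 2.9 1.8 1.7
   vertex 2.6 3.8 0.9
  endloop
 endfacet
 facet normal 0.511 -0.093 0.855
  outer loop
   vertex 1.5 3.3 2.7
   vertex 0.7 3.5 3.2
   vertex 2.9 1.8 1.7
  endloop
 endfacet
 facet normal 0.490 0.715 0.498
  outer loop
   vertex 1.5 3.3 2.7
   vertex 2.6 3.8 0.9
   vertex 0.7 3.5 3.2
  endloop
 endfacet
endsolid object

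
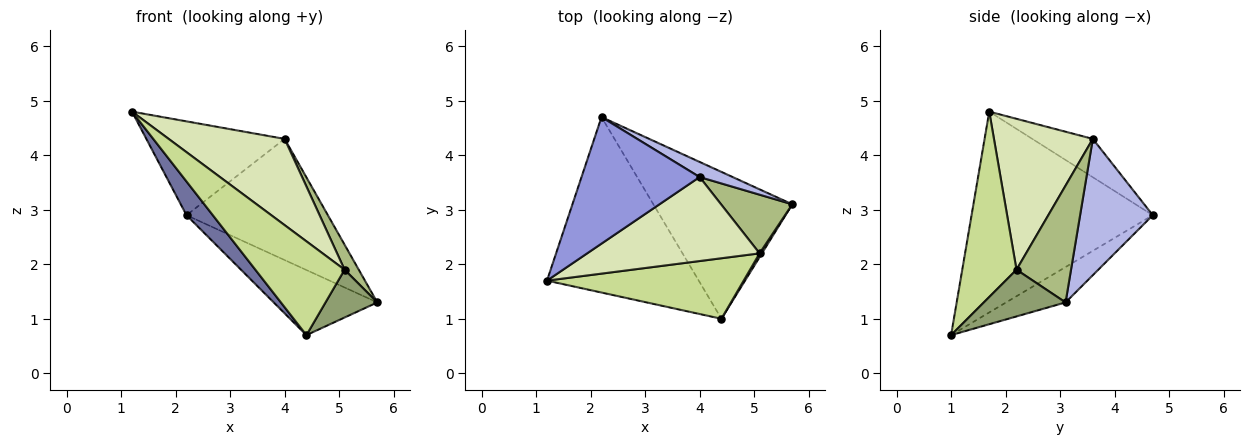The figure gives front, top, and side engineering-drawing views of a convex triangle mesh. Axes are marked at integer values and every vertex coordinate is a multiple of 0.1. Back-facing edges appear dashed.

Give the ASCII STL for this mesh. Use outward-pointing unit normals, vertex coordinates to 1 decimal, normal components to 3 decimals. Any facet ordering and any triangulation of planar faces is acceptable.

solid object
 facet normal -0.793 -0.115 -0.599
  outer loop
   vertex 4.4 1.0 0.7
   vertex 1.2 1.7 4.8
   vertex 2.2 4.7 2.9
  endloop
 endfacet
 facet normal -0.227 0.395 -0.890
  outer loop
   vertex 4.4 1.0 0.7
   vertex 2.2 4.7 2.9
   vertex 5.7 3.1 1.3
  endloop
 endfacet
 facet normal -0.252 0.576 0.777
  outer loop
   vertex 4.0 3.6 4.3
   vertex 2.2 4.7 2.9
   vertex 1.2 1.7 4.8
  endloop
 endfacet
 facet normal 0.454 0.884 0.110
  outer loop
   vertex 4.0 3.6 4.3
   vertex 5.7 3.1 1.3
   vertex 2.2 4.7 2.9
  endloop
 endfacet
 facet normal 0.844 -0.535 0.042
  outer loop
   vertex 5.1 2.2 1.9
   vertex 4.4 1.0 0.7
   vertex 5.7 3.1 1.3
  endloop
 endfacet
 facet normal 0.833 -0.217 0.508
  outer loop
   vertex 5.1 2.2 1.9
   vertex 5.7 3.1 1.3
   vertex 4.0 3.6 4.3
  endloop
 endfacet
 facet normal 0.455 -0.748 0.483
  outer loop
   vertex 5.1 2.2 1.9
   vertex 1.2 1.7 4.8
   vertex 4.4 1.0 0.7
  endloop
 endfacet
 facet normal 0.521 -0.611 0.595
  outer loop
   vertex 5.1 2.2 1.9
   vertex 4.0 3.6 4.3
   vertex 1.2 1.7 4.8
  endloop
 endfacet
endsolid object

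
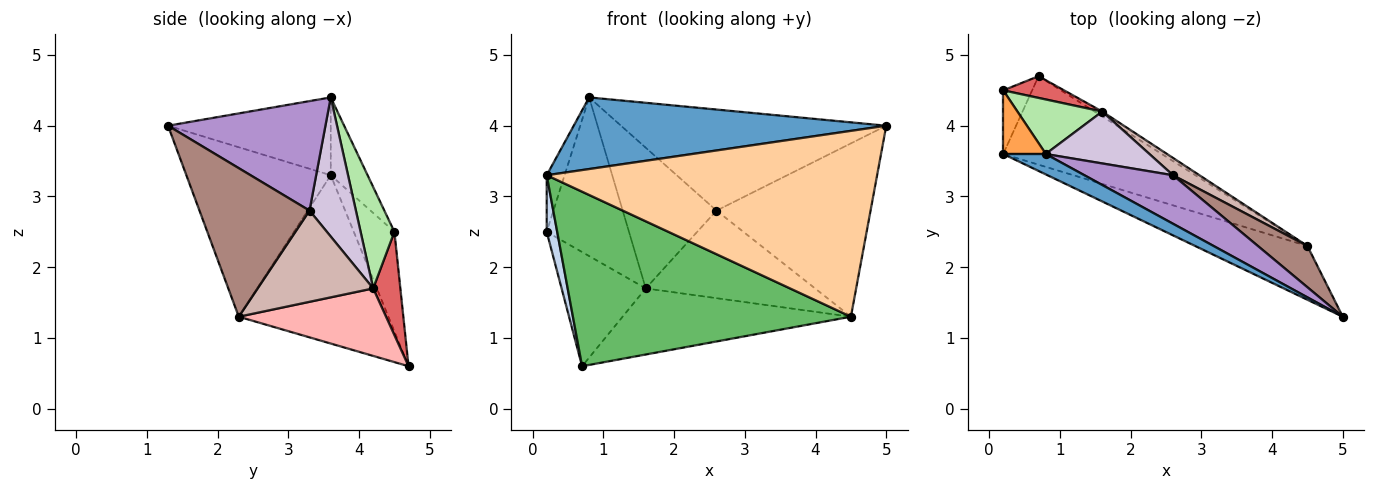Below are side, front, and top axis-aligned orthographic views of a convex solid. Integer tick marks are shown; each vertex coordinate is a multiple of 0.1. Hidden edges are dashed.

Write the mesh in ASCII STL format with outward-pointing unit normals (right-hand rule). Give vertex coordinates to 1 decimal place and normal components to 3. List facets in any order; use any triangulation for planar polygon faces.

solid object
 facet normal -0.448 -0.860 0.244
  outer loop
   vertex 0.8 3.6 4.4
   vertex 0.2 3.6 3.3
   vertex 5.0 1.3 4.0
  endloop
 endfacet
 facet normal -0.932 -0.241 -0.271
  outer loop
   vertex 0.2 4.5 2.5
   vertex 0.7 4.7 0.6
   vertex 0.2 3.6 3.3
  endloop
 endfacet
 facet normal -0.808 0.392 0.441
  outer loop
   vertex 0.2 4.5 2.5
   vertex 0.2 3.6 3.3
   vertex 0.8 3.6 4.4
  endloop
 endfacet
 facet normal -0.387 -0.886 -0.256
  outer loop
   vertex 4.5 2.3 1.3
   vertex 5.0 1.3 4.0
   vertex 0.2 3.6 3.3
  endloop
 endfacet
 facet normal -0.433 -0.804 -0.408
  outer loop
   vertex 4.5 2.3 1.3
   vertex 0.2 3.6 3.3
   vertex 0.7 4.7 0.6
  endloop
 endfacet
 facet normal 0.362 0.881 0.303
  outer loop
   vertex 1.6 4.2 1.7
   vertex 0.2 4.5 2.5
   vertex 0.8 3.6 4.4
  endloop
 endfacet
 facet normal 0.302 0.936 0.178
  outer loop
   vertex 1.6 4.2 1.7
   vertex 0.7 4.7 0.6
   vertex 0.2 4.5 2.5
  endloop
 endfacet
 facet normal 0.541 0.839 -0.061
  outer loop
   vertex 1.6 4.2 1.7
   vertex 4.5 2.3 1.3
   vertex 0.7 4.7 0.6
  endloop
 endfacet
 facet normal 0.472 0.795 0.382
  outer loop
   vertex 2.6 3.3 2.8
   vertex 0.8 3.6 4.4
   vertex 5.0 1.3 4.0
  endloop
 endfacet
 facet normal 0.421 0.851 0.314
  outer loop
   vertex 2.6 3.3 2.8
   vertex 1.6 4.2 1.7
   vertex 0.8 3.6 4.4
  endloop
 endfacet
 facet normal 0.571 0.799 0.190
  outer loop
   vertex 2.6 3.3 2.8
   vertex 5.0 1.3 4.0
   vertex 4.5 2.3 1.3
  endloop
 endfacet
 facet normal 0.556 0.815 0.161
  outer loop
   vertex 2.6 3.3 2.8
   vertex 4.5 2.3 1.3
   vertex 1.6 4.2 1.7
  endloop
 endfacet
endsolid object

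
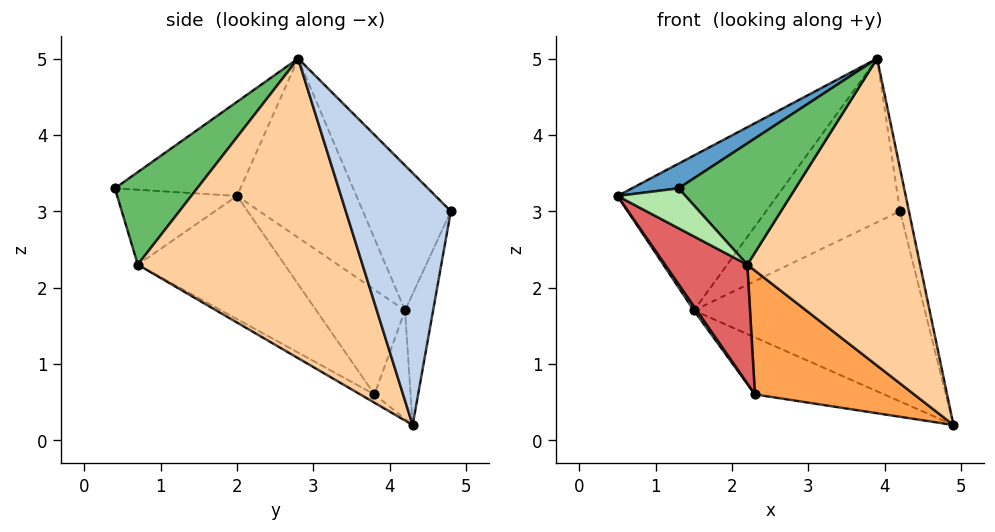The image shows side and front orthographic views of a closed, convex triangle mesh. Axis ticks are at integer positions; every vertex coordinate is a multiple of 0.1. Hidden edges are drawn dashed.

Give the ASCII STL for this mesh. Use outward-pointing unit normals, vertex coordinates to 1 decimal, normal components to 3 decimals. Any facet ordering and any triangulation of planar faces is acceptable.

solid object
 facet normal -0.432 -0.161 0.887
  outer loop
   vertex 3.9 2.8 5.0
   vertex 0.5 2.0 3.2
   vertex 1.3 0.4 3.3
  endloop
 endfacet
 facet normal 0.970 0.082 0.228
  outer loop
   vertex 4.2 4.8 3.0
   vertex 3.9 2.8 5.0
   vertex 4.9 4.3 0.2
  endloop
 endfacet
 facet normal -0.043 -0.479 -0.877
  outer loop
   vertex 2.2 0.7 2.3
   vertex 2.3 3.8 0.6
   vertex 4.9 4.3 0.2
  endloop
 endfacet
 facet normal 0.793 -0.609 -0.025
  outer loop
   vertex 2.2 0.7 2.3
   vertex 4.9 4.3 0.2
   vertex 3.9 2.8 5.0
  endloop
 endfacet
 facet normal 0.556 -0.789 0.263
  outer loop
   vertex 2.2 0.7 2.3
   vertex 3.9 2.8 5.0
   vertex 1.3 0.4 3.3
  endloop
 endfacet
 facet normal -0.637 -0.361 -0.681
  outer loop
   vertex 2.2 0.7 2.3
   vertex 1.3 0.4 3.3
   vertex 0.5 2.0 3.2
  endloop
 endfacet
 facet normal -0.635 -0.356 -0.686
  outer loop
   vertex 2.2 0.7 2.3
   vertex 0.5 2.0 3.2
   vertex 2.3 3.8 0.6
  endloop
 endfacet
 facet normal -0.118 0.972 -0.203
  outer loop
   vertex 1.5 4.2 1.7
   vertex 4.2 4.8 3.0
   vertex 4.9 4.3 0.2
  endloop
 endfacet
 facet normal -0.236 0.845 -0.479
  outer loop
   vertex 1.5 4.2 1.7
   vertex 4.9 4.3 0.2
   vertex 2.3 3.8 0.6
  endloop
 endfacet
 facet normal -0.813 -0.027 -0.582
  outer loop
   vertex 1.5 4.2 1.7
   vertex 2.3 3.8 0.6
   vertex 0.5 2.0 3.2
  endloop
 endfacet
 facet normal -0.473 0.633 0.613
  outer loop
   vertex 1.5 4.2 1.7
   vertex 0.5 2.0 3.2
   vertex 3.9 2.8 5.0
  endloop
 endfacet
 facet normal -0.438 0.668 0.602
  outer loop
   vertex 1.5 4.2 1.7
   vertex 3.9 2.8 5.0
   vertex 4.2 4.8 3.0
  endloop
 endfacet
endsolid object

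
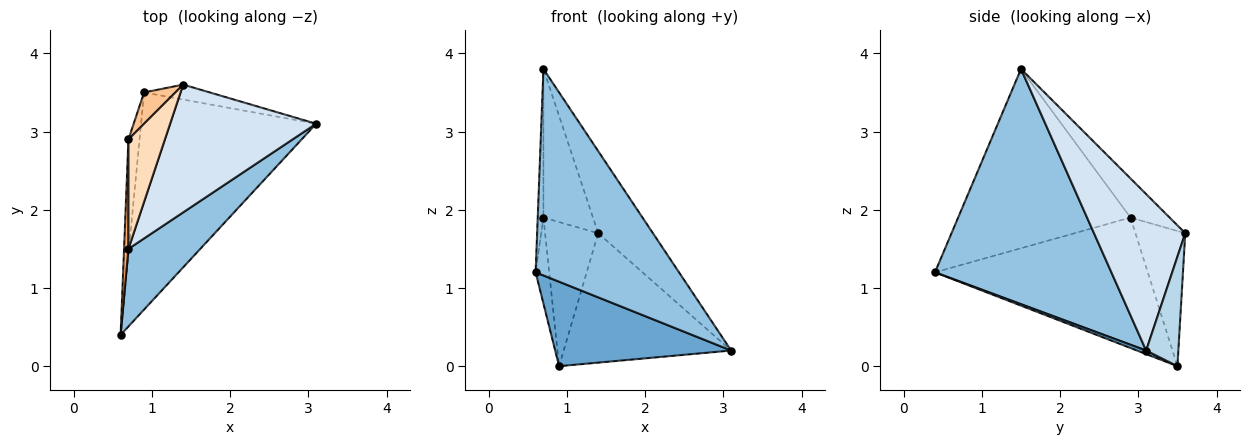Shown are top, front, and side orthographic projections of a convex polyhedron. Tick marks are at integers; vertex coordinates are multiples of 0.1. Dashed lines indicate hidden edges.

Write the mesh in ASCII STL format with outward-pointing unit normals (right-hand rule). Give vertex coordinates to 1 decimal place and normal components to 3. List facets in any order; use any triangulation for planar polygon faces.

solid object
 facet normal 0.019 -0.363 -0.932
  outer loop
   vertex 0.9 3.5 0.0
   vertex 3.1 3.1 0.2
   vertex 0.6 0.4 1.2
  endloop
 endfacet
 facet normal 0.755 -0.614 0.231
  outer loop
   vertex 0.7 1.5 3.8
   vertex 0.6 0.4 1.2
   vertex 3.1 3.1 0.2
  endloop
 endfacet
 facet normal 0.188 0.976 -0.113
  outer loop
   vertex 1.4 3.6 1.7
   vertex 3.1 3.1 0.2
   vertex 0.9 3.5 0.0
  endloop
 endfacet
 facet normal 0.669 0.402 0.625
  outer loop
   vertex 1.4 3.6 1.7
   vertex 0.7 1.5 3.8
   vertex 3.1 3.1 0.2
  endloop
 endfacet
 facet normal -0.994 0.063 -0.085
  outer loop
   vertex 0.7 2.9 1.9
   vertex 0.9 3.5 0.0
   vertex 0.6 0.4 1.2
  endloop
 endfacet
 facet normal -0.999 0.033 0.024
  outer loop
   vertex 0.7 2.9 1.9
   vertex 0.6 0.4 1.2
   vertex 0.7 1.5 3.8
  endloop
 endfacet
 facet normal -0.676 0.720 0.156
  outer loop
   vertex 0.7 2.9 1.9
   vertex 1.4 3.6 1.7
   vertex 0.9 3.5 0.0
  endloop
 endfacet
 facet normal -0.536 0.679 0.501
  outer loop
   vertex 0.7 2.9 1.9
   vertex 0.7 1.5 3.8
   vertex 1.4 3.6 1.7
  endloop
 endfacet
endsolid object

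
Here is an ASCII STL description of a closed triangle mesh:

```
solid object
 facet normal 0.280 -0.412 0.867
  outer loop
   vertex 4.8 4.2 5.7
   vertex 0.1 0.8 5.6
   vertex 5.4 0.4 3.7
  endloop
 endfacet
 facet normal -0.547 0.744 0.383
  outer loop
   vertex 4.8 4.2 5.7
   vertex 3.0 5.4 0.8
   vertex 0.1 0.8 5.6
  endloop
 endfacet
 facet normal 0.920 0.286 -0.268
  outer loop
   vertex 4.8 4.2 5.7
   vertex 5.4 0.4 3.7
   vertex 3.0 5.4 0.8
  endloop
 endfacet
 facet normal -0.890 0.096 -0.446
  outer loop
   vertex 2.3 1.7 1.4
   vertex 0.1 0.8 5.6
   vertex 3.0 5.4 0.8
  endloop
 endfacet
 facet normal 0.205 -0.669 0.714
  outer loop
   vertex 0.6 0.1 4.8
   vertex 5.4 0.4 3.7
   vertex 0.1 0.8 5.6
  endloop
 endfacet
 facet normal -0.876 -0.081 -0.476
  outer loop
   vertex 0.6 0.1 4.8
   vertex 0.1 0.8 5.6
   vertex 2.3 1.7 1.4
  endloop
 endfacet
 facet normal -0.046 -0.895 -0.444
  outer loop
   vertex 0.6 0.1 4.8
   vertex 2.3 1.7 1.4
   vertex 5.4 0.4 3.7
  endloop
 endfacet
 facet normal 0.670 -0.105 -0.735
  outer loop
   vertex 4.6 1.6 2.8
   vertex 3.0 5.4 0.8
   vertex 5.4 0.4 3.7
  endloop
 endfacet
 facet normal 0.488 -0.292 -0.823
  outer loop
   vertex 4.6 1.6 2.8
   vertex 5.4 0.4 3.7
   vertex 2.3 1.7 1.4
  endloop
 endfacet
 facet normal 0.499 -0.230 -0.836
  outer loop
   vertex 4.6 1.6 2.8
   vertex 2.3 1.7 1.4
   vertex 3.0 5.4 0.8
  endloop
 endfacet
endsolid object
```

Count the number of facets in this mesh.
10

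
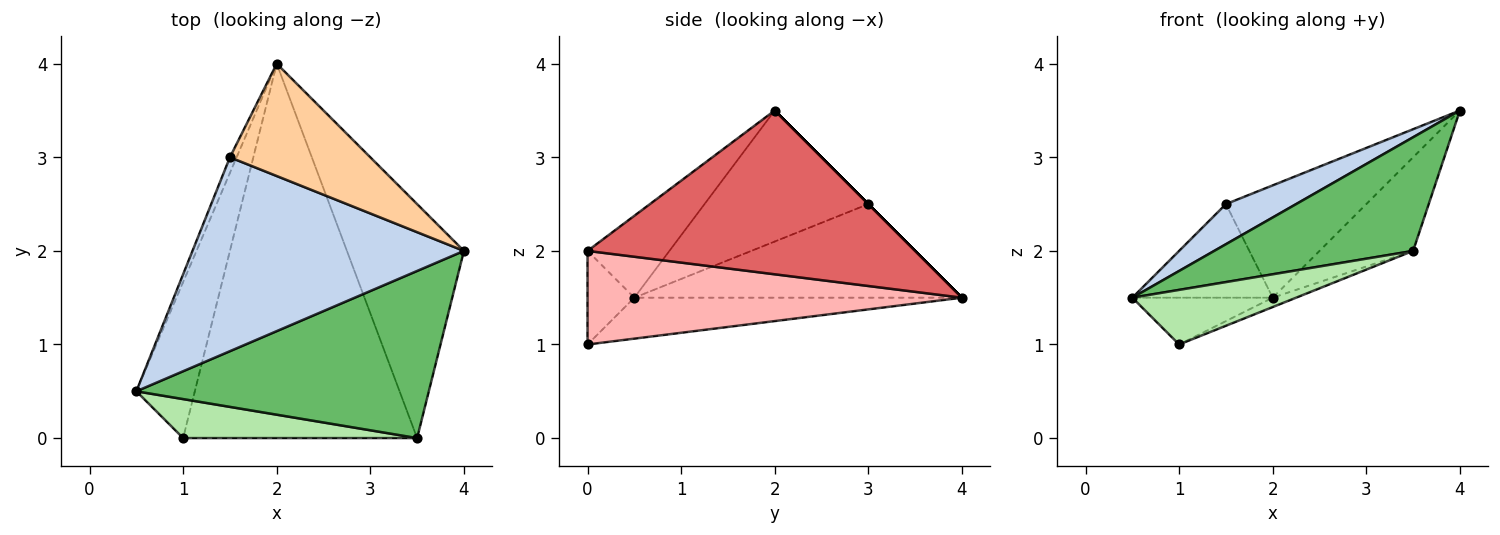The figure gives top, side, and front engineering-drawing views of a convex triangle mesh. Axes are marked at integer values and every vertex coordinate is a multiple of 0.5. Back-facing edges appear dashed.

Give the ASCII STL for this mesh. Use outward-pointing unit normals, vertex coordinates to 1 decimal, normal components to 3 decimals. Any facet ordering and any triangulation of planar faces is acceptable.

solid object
 facet normal -0.557 0.239 -0.796
  outer loop
   vertex 1.0 0.0 1.0
   vertex 0.5 0.5 1.5
   vertex 2.0 4.0 1.5
  endloop
 endfacet
 facet normal -0.427 -0.183 0.885
  outer loop
   vertex 1.5 3.0 2.5
   vertex 0.5 0.5 1.5
   vertex 4.0 2.0 3.5
  endloop
 endfacet
 facet normal -0.917 0.393 -0.066
  outer loop
   vertex 1.5 3.0 2.5
   vertex 2.0 4.0 1.5
   vertex 0.5 0.5 1.5
  endloop
 endfacet
 facet normal 0.000 0.707 0.707
  outer loop
   vertex 1.5 3.0 2.5
   vertex 4.0 2.0 3.5
   vertex 2.0 4.0 1.5
  endloop
 endfacet
 facet normal -0.226 -0.548 0.806
  outer loop
   vertex 3.5 0.0 2.0
   vertex 4.0 2.0 3.5
   vertex 0.5 0.5 1.5
  endloop
 endfacet
 facet normal -0.226 -0.793 0.566
  outer loop
   vertex 3.5 0.0 2.0
   vertex 0.5 0.5 1.5
   vertex 1.0 0.0 1.0
  endloop
 endfacet
 facet normal 0.793 0.226 -0.566
  outer loop
   vertex 3.5 0.0 2.0
   vertex 2.0 4.0 1.5
   vertex 4.0 2.0 3.5
  endloop
 endfacet
 facet normal 0.371 0.023 -0.928
  outer loop
   vertex 3.5 0.0 2.0
   vertex 1.0 0.0 1.0
   vertex 2.0 4.0 1.5
  endloop
 endfacet
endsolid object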